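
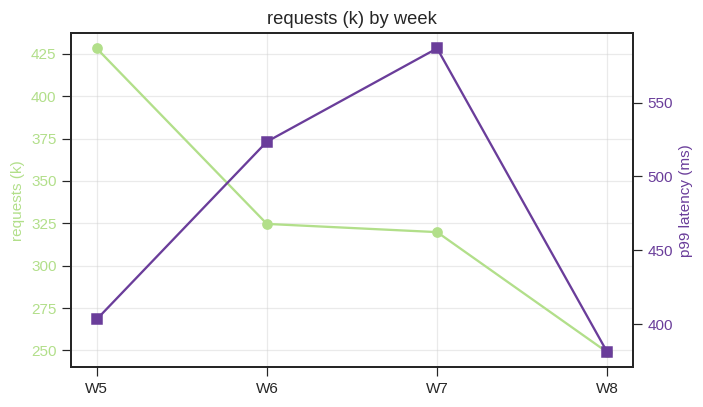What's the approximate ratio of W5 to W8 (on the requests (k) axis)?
W5 ≈ 420, W8 ≈ 240; 420/240 ≈ 1.75.

≈ 1.75×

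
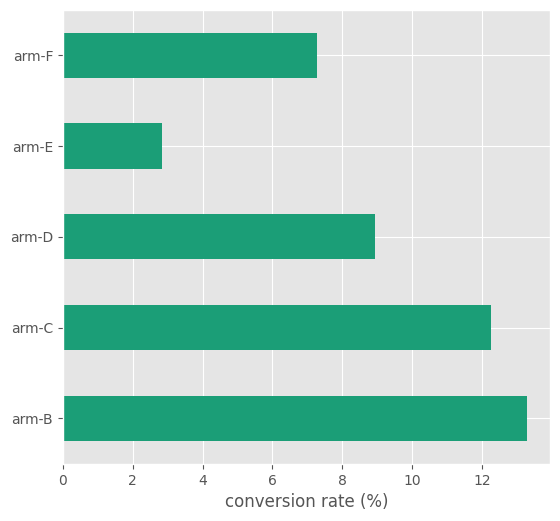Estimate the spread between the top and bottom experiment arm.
Max arm-B ≈ 14, min arm-E ≈ 2; range ≈ 12.

≈ 12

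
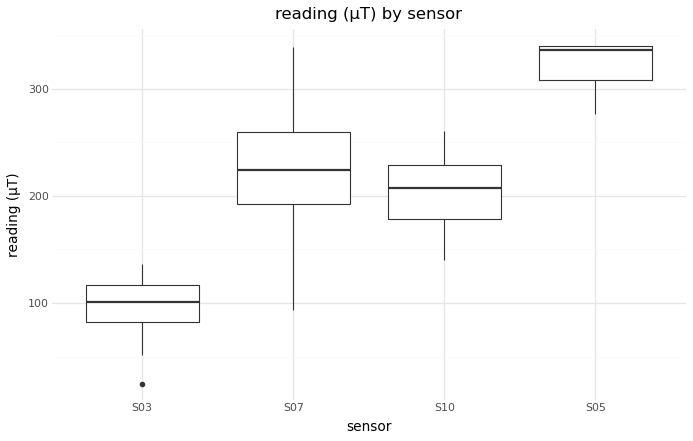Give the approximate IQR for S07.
≈ 60

Q3 ≈ 260, Q1 ≈ 200; IQR ≈ 60.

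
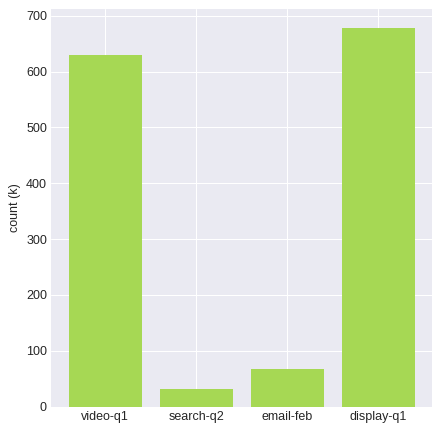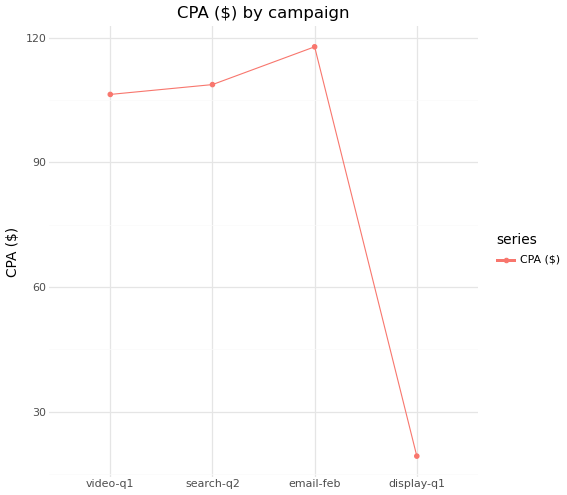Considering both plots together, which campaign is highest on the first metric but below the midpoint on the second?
display-q1

Chart 2 median CPA ($) ≈ 100; below-median campaigns: video-q1, display-q1. Among those, display-q1 has the highest count (k) (≈ 700).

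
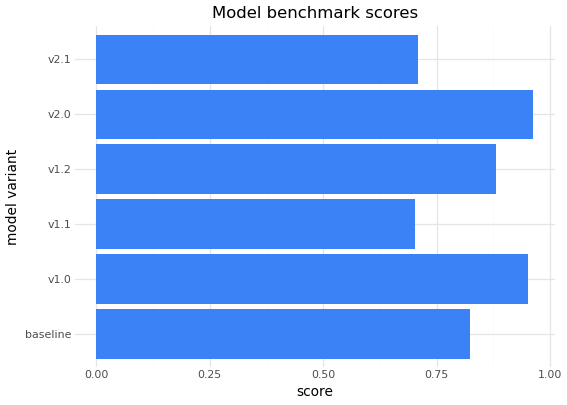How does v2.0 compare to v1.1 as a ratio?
≈ 1.43×

v2.0 ≈ 1.0, v1.1 ≈ 0.7; 1.0/0.7 ≈ 1.43.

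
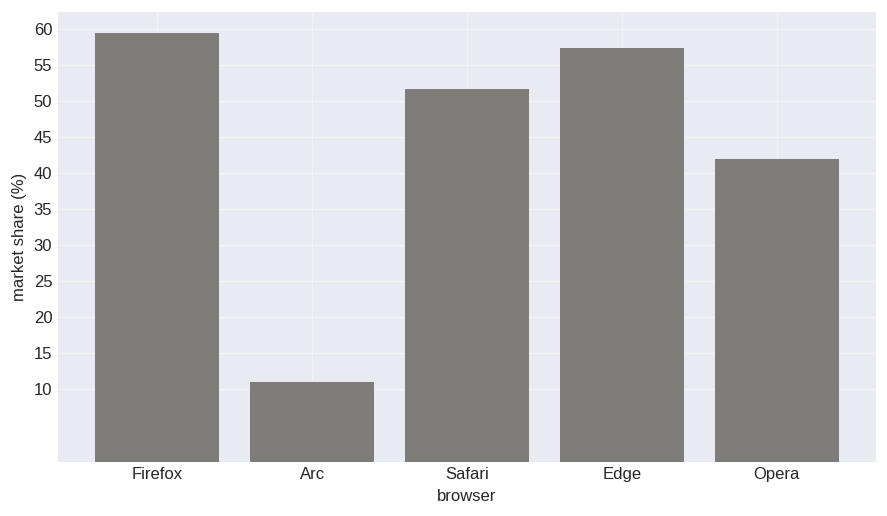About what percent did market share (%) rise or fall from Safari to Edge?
≈ +10%

Safari ≈ 50, Edge ≈ 55; (55 − 50) / 50 ≈ +10%.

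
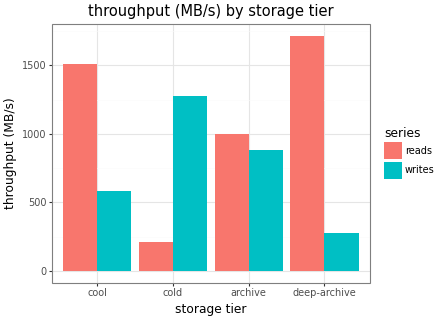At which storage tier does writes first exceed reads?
cold

cool: writes ≈ 600 vs reads ≈ 1600 (not yet); cold: writes ≈ 1200 vs reads ≈ 200 (first crossover).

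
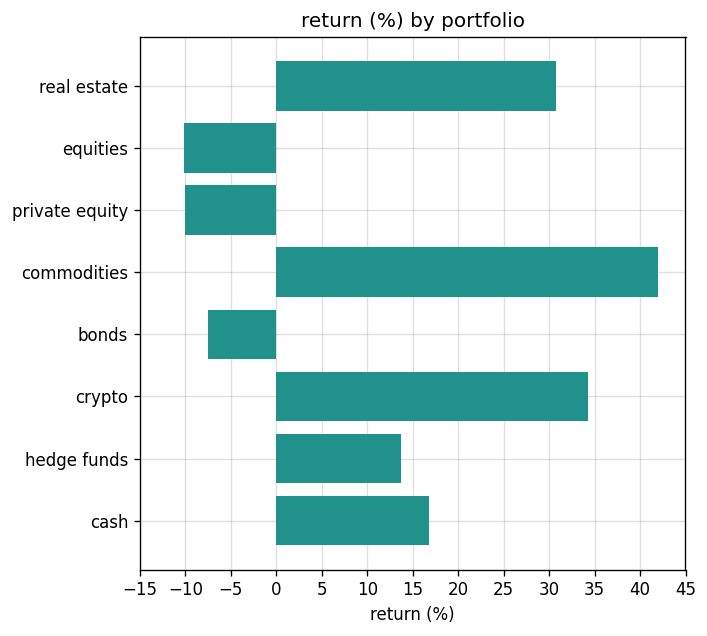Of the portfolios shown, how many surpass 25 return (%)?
3

Above 25: real estate, commodities, crypto.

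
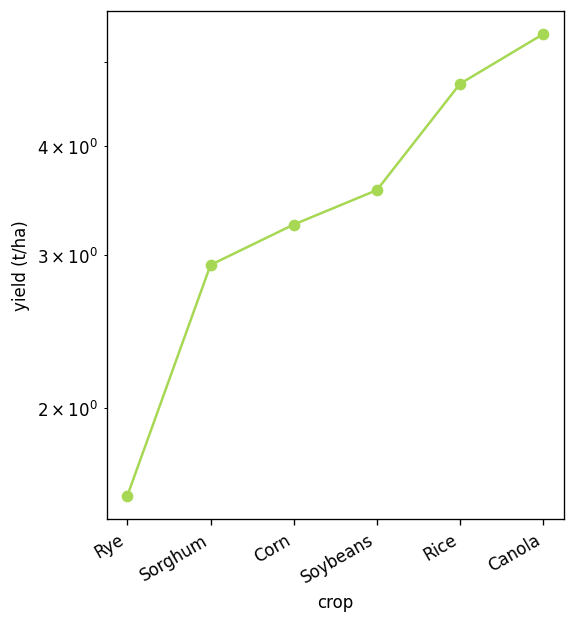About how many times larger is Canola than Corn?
≈ 1.57×

Canola ≈ 5.5, Corn ≈ 3.5; 5.5/3.5 ≈ 1.57.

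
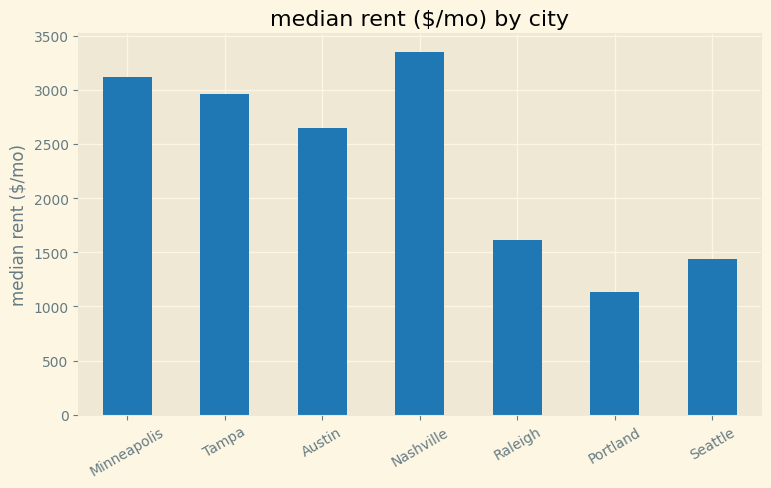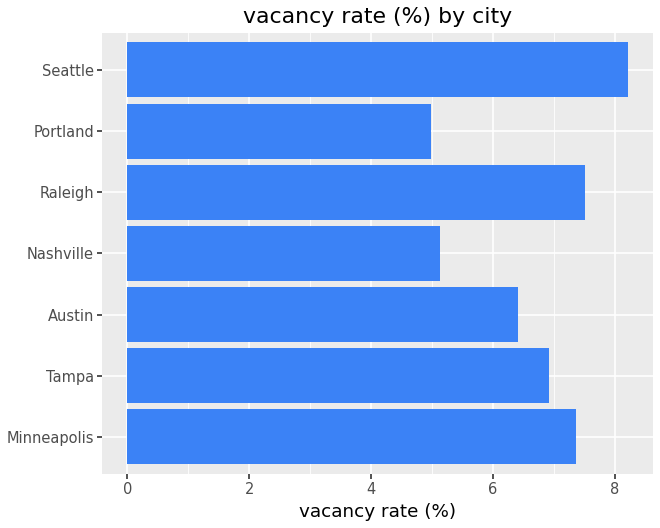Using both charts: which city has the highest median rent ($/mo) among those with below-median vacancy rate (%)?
Chart 2 median vacancy rate (%) ≈ 7; below-median cities: Austin, Nashville, Portland. Among those, Nashville has the highest median rent ($/mo) (≈ 3500).

Nashville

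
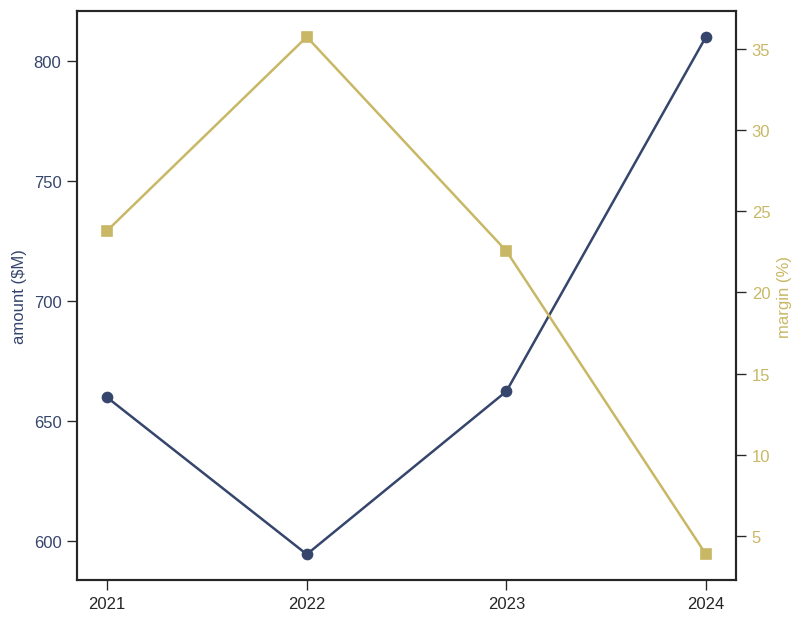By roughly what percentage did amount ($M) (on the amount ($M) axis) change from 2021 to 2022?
≈ -9.1%

2021 ≈ 660, 2022 ≈ 600; (600 − 660) / 660 ≈ -9.1%.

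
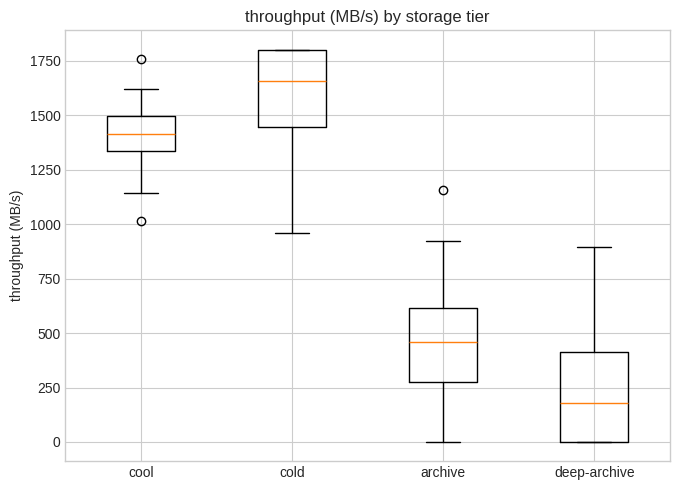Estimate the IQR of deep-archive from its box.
≈ 400

Q3 ≈ 400, Q1 ≈ 0; IQR ≈ 400.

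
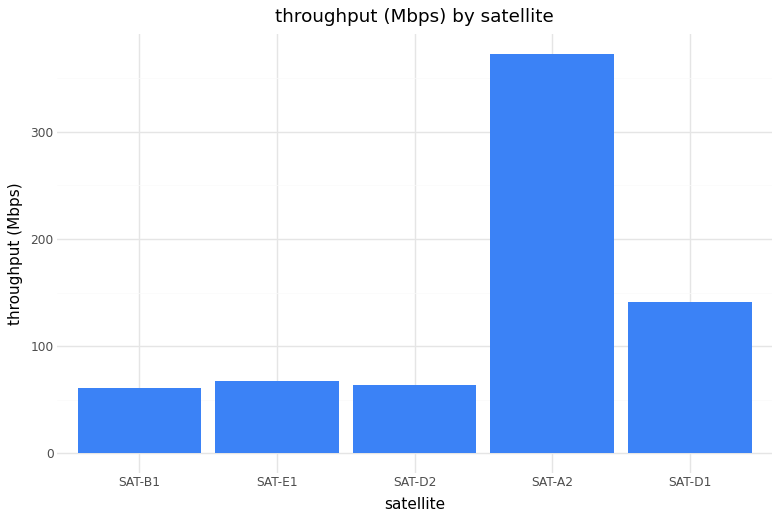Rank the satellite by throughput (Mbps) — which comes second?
Top 3: SAT-A2 ≈ 350, SAT-D1 ≈ 150, SAT-E1 ≈ 50.

SAT-D1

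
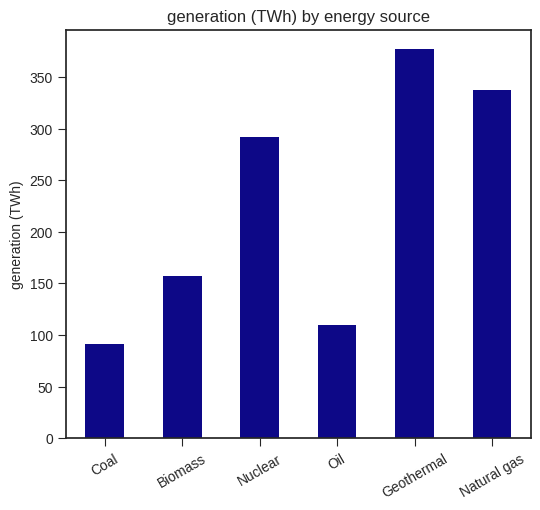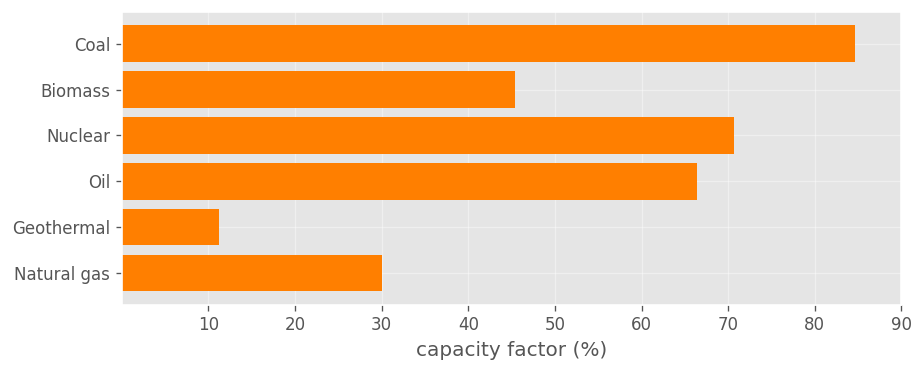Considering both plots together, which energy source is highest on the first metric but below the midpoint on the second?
Chart 2 median capacity factor (%) ≈ 60; below-median energy sources: Biomass, Geothermal, Natural gas. Among those, Geothermal has the highest generation (TWh) (≈ 400).

Geothermal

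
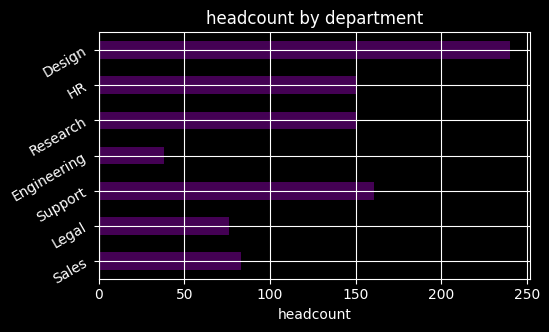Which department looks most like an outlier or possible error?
Engineering

Engineering ≈ 40; the rest sit between ≈ 80 and ≈ 240.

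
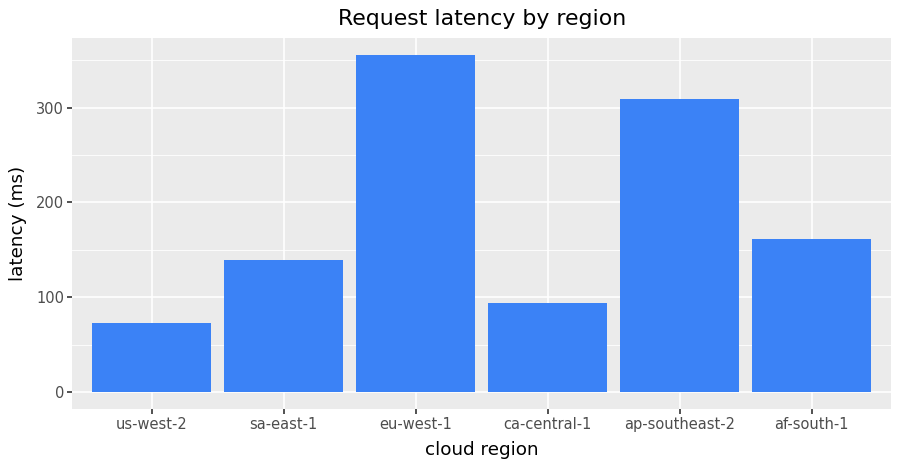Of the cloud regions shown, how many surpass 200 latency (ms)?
Above 200: eu-west-1, ap-southeast-2.

2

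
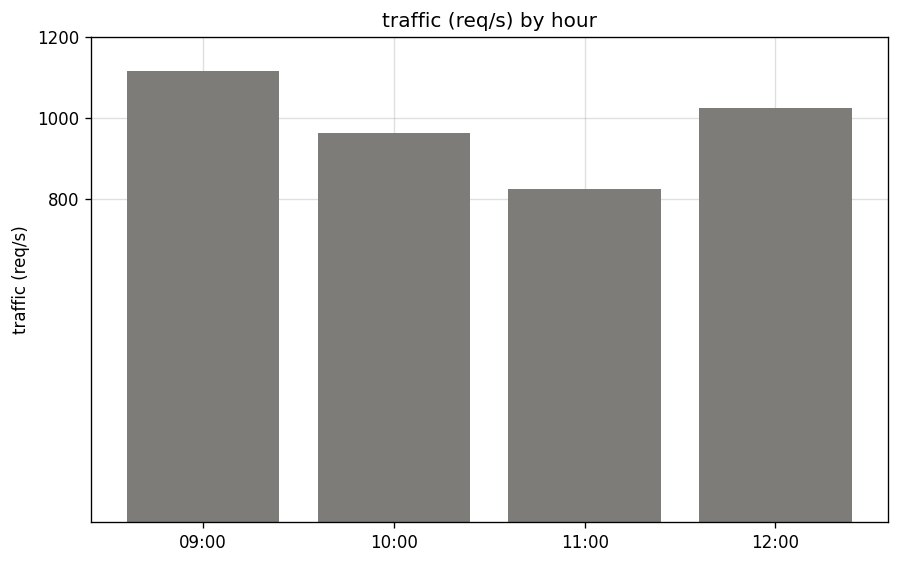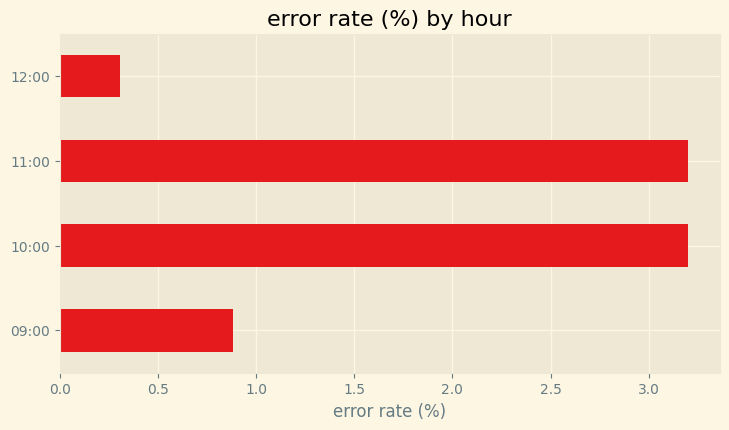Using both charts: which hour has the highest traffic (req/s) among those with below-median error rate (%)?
09:00

Chart 2 median error rate (%) ≈ 2; below-median hours: 09:00, 12:00. Among those, 09:00 has the highest traffic (req/s) (≈ 1200).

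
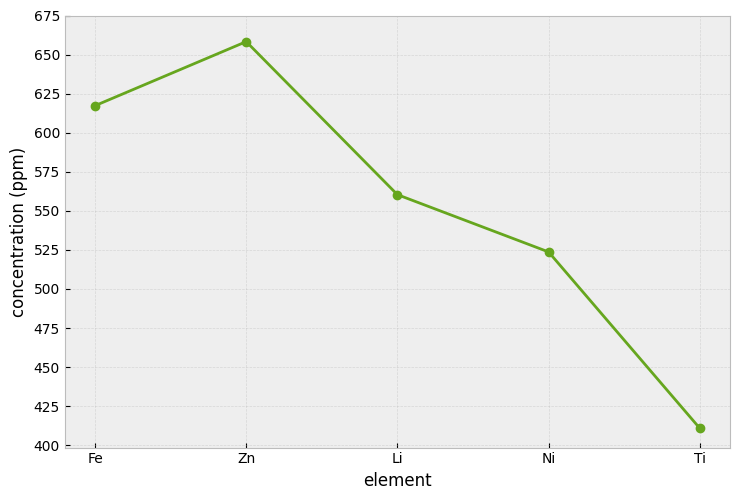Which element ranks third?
Top 4: Zn ≈ 650, Fe ≈ 625, Li ≈ 550, Ni ≈ 525.

Li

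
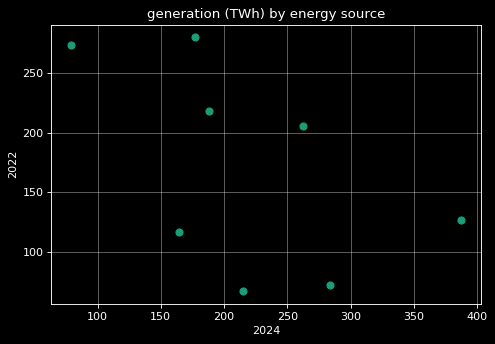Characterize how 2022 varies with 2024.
Points are negatively correlated; moderate (|r| ≈ 0.5).

negative, moderate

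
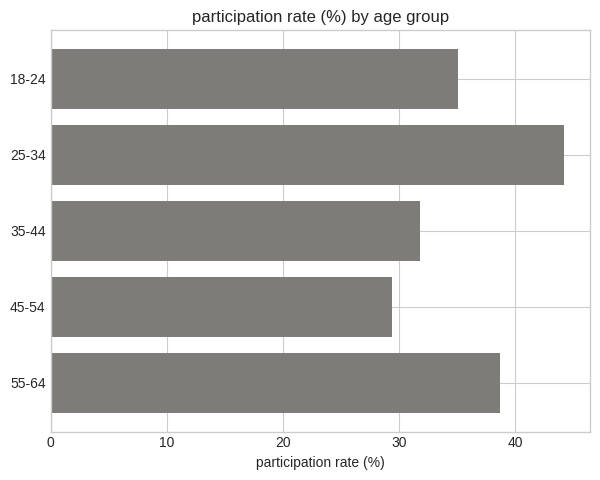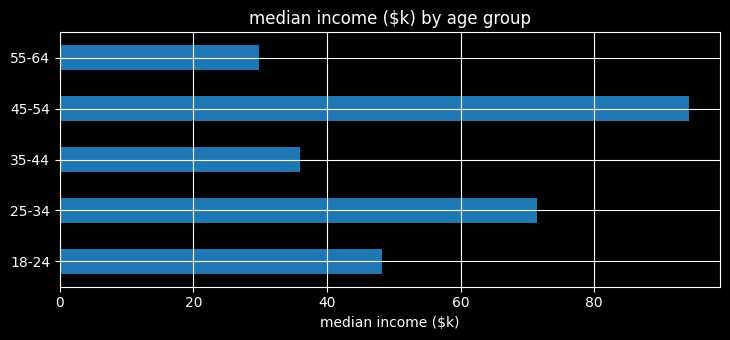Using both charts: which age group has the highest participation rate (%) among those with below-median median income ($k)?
55-64

Chart 2 median median income ($k) ≈ 50; below-median age groups: 35-44, 55-64. Among those, 55-64 has the highest participation rate (%) (≈ 40).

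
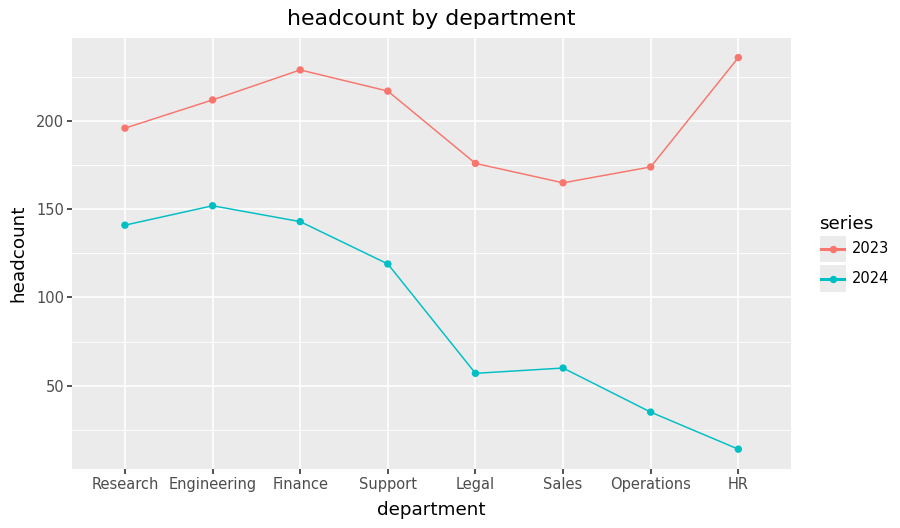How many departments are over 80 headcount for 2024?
4

Above 80: Research, Engineering, Finance, Support.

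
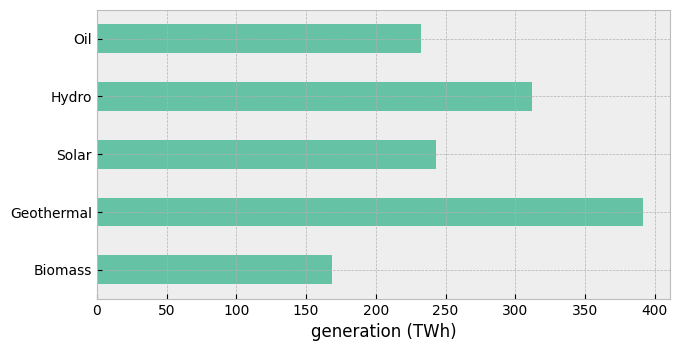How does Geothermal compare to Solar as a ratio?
Geothermal ≈ 400, Solar ≈ 250; 400/250 ≈ 1.6.

≈ 1.6×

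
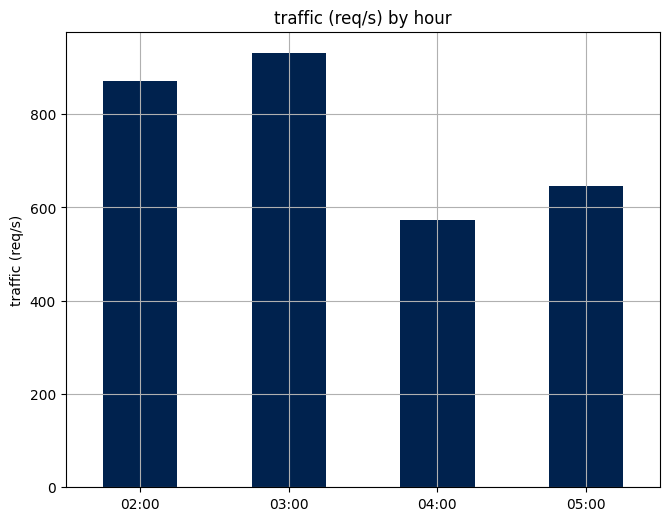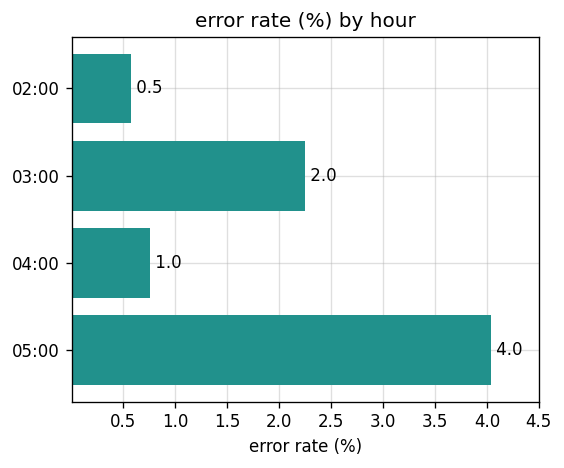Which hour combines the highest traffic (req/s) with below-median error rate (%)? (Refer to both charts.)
02:00

Chart 2 median error rate (%) ≈ 1.5; below-median hours: 02:00, 04:00. Among those, 02:00 has the highest traffic (req/s) (≈ 900).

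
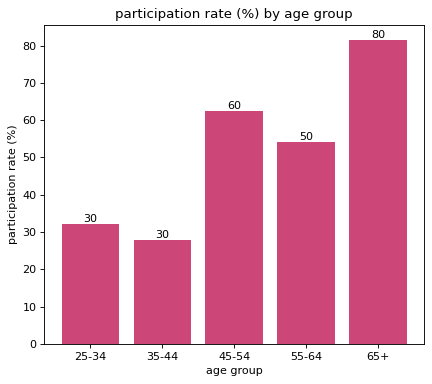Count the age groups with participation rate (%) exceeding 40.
3

Above 40: 45-54, 55-64, 65+.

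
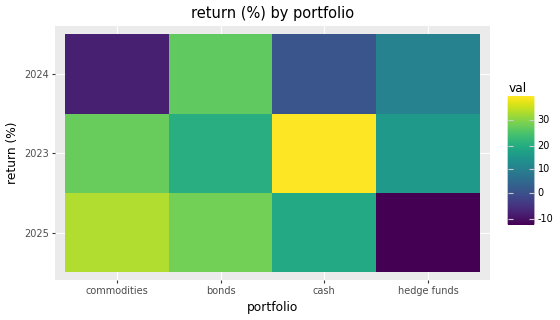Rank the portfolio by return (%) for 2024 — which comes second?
hedge funds

Top 3 for 2024: bonds ≈ 25, hedge funds ≈ 10, cash ≈ 0.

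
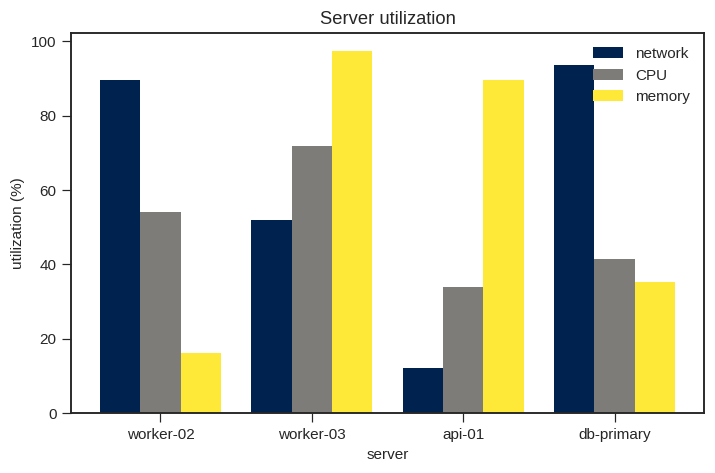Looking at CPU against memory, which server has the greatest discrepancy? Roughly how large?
api-01, ≈ 60 %

api-01: CPU ≈ 30, memory ≈ 90 → gap ≈ 60. Next-largest (worker-02) is only ≈ 30.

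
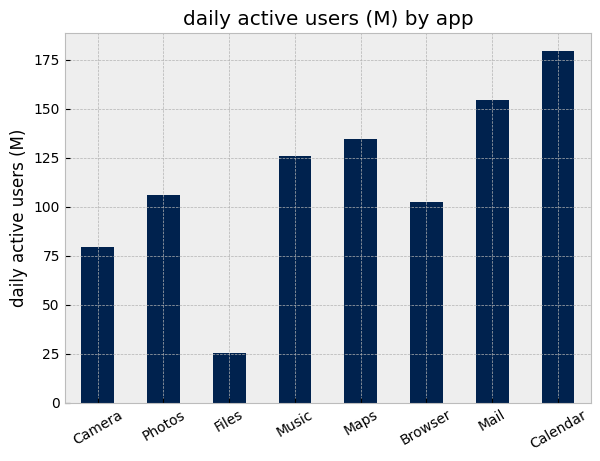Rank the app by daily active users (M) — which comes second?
Mail

Top 3: Calendar ≈ 180, Mail ≈ 160, Maps ≈ 140.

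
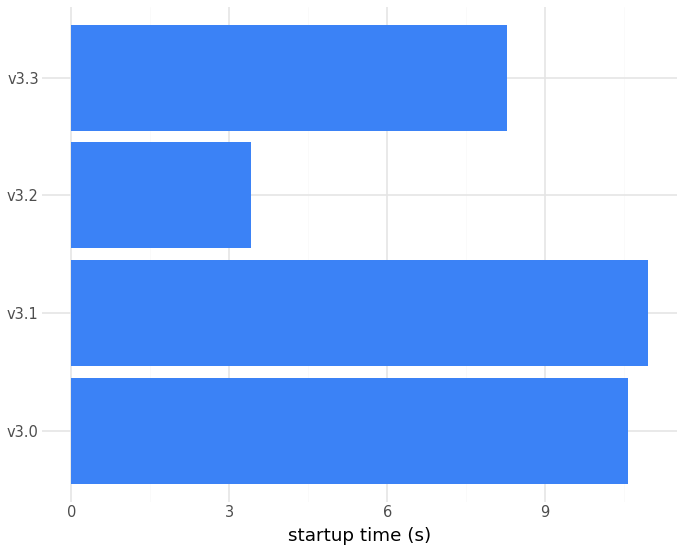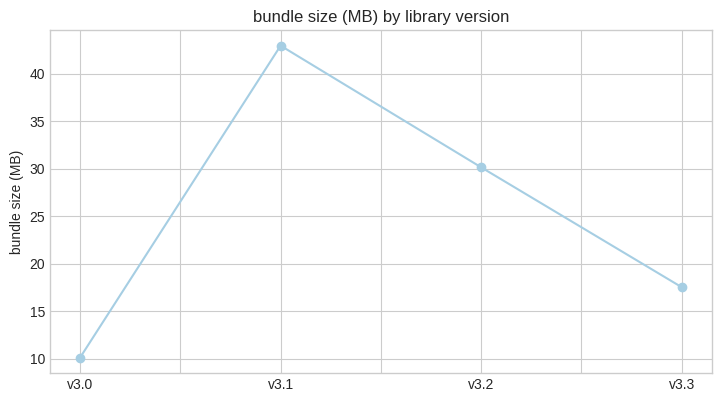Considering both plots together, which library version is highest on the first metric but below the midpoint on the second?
Chart 2 median bundle size (MB) ≈ 25; below-median library versions: v3.0, v3.3. Among those, v3.0 has the highest startup time (s) (≈ 10).

v3.0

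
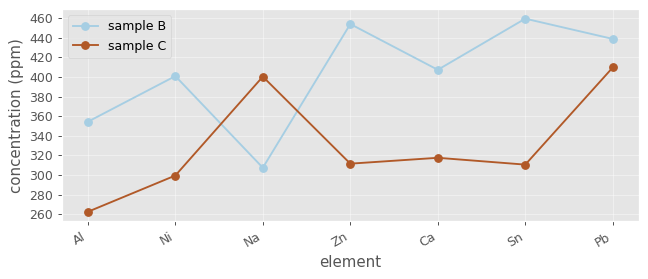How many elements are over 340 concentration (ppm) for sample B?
6

Above 340: Al, Ni, Zn, Ca, Sn, Pb.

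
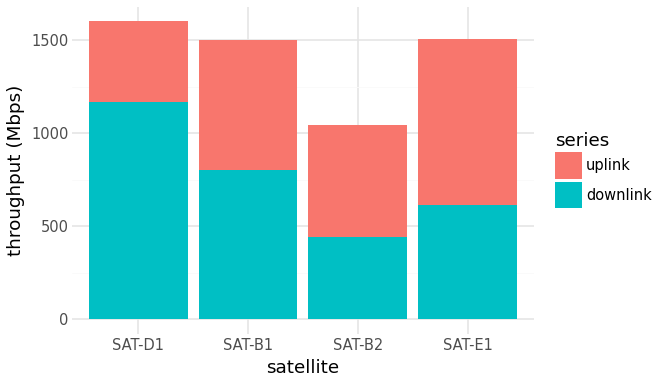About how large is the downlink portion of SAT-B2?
downlink top ≈ 400, bottom ≈ 0; segment ≈ 400.

≈ 400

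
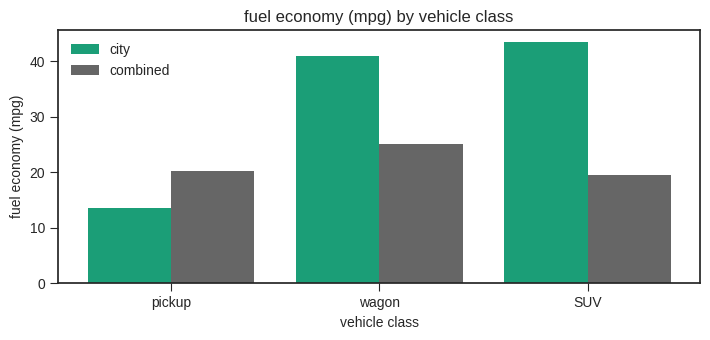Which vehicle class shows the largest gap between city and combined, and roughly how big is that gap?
SUV, ≈ 25 mpg

SUV: city ≈ 45, combined ≈ 20 → gap ≈ 25. Next-largest (wagon) is only ≈ 15.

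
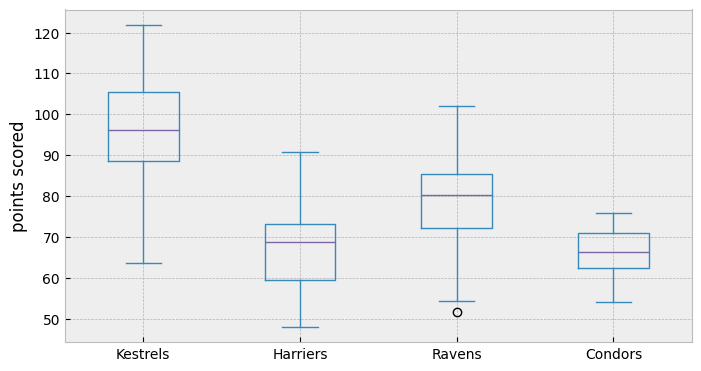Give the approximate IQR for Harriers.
≈ 15

Q3 ≈ 75, Q1 ≈ 60; IQR ≈ 15.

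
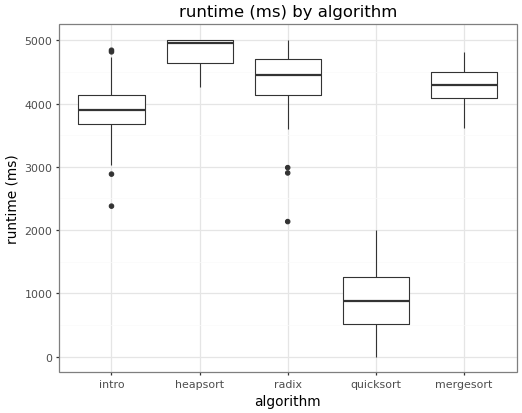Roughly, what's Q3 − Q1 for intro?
≈ 500

Q3 ≈ 4000, Q1 ≈ 3500; IQR ≈ 500.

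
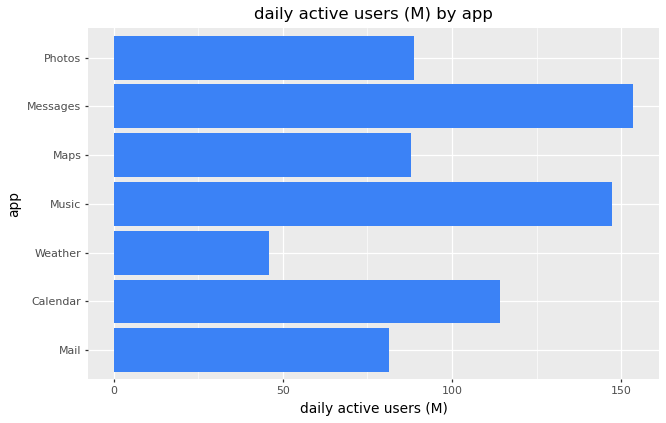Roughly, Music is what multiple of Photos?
≈ 1.75×

Music ≈ 140, Photos ≈ 80; 140/80 ≈ 1.75.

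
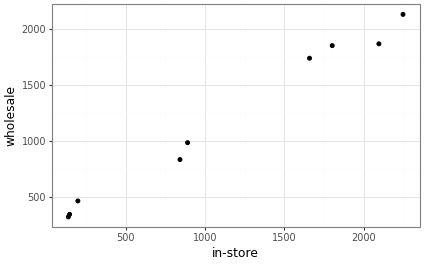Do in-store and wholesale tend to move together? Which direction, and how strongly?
positive, strong

Points are positively correlated; strong (|r| ≈ 1.0).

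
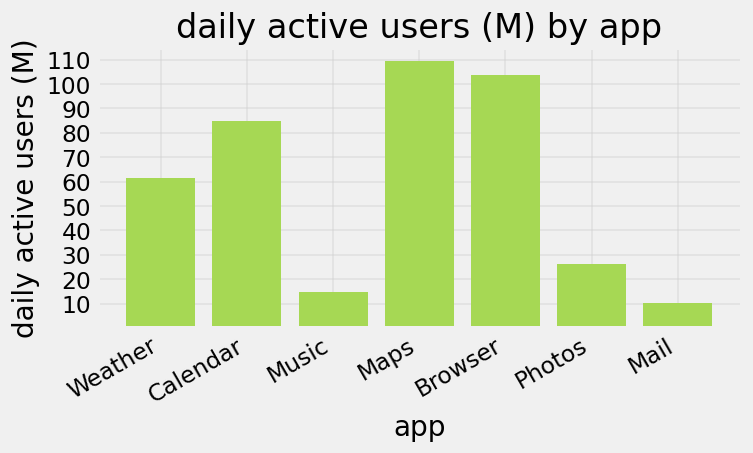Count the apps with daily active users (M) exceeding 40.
Above 40: Weather, Calendar, Maps, Browser.

4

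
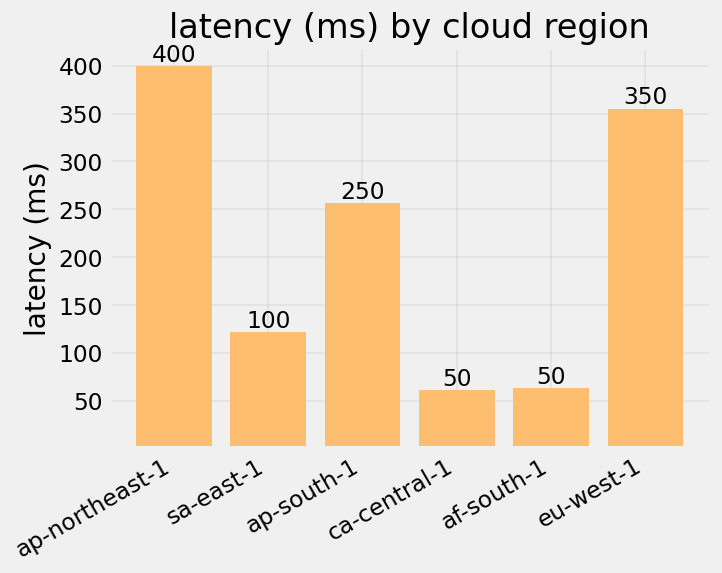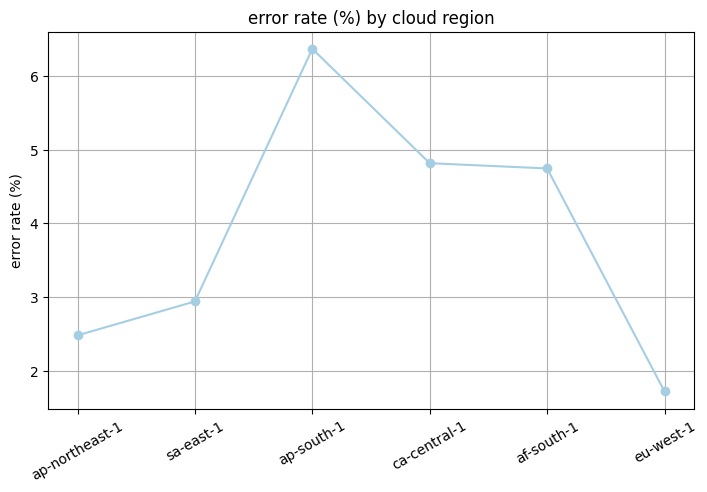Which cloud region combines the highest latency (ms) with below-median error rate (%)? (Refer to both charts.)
ap-northeast-1

Chart 2 median error rate (%) ≈ 4; below-median cloud regions: ap-northeast-1, sa-east-1, eu-west-1. Among those, ap-northeast-1 has the highest latency (ms) (≈ 400).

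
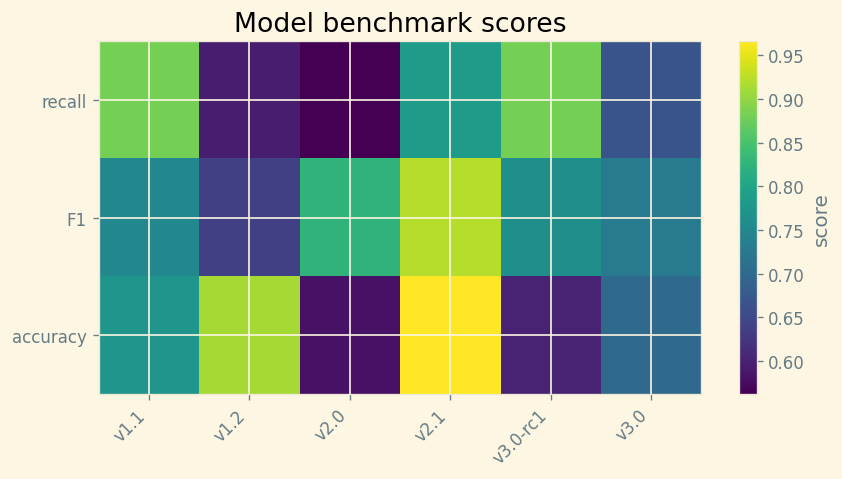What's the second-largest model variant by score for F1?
Top 3 for F1: v2.1 ≈ 0.90, v2.0 ≈ 0.80, v3.0-rc1 ≈ 0.75.

v2.0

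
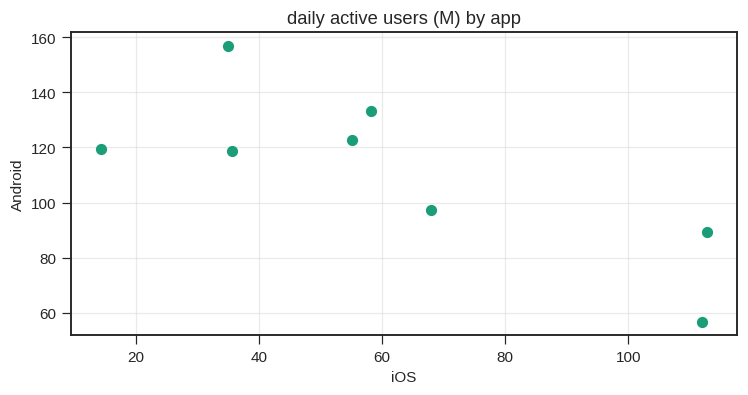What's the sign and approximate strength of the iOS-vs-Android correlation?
Points are negatively correlated; strong (|r| ≈ 0.8).

negative, strong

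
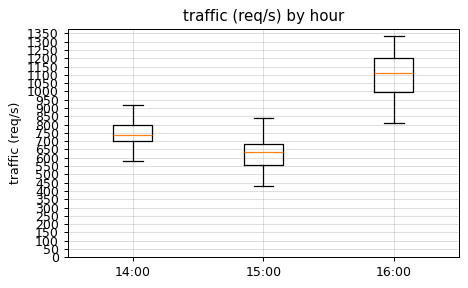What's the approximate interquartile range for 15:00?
Q3 ≈ 700, Q1 ≈ 550; IQR ≈ 150.

≈ 150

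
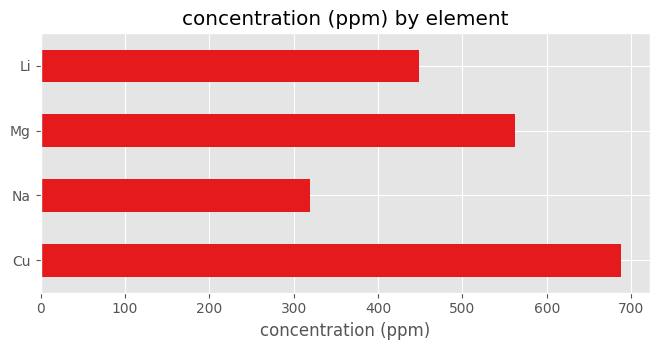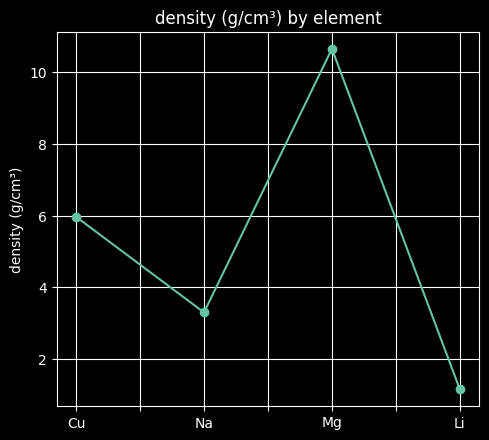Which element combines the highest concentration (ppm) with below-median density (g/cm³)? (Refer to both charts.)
Li

Chart 2 median density (g/cm³) ≈ 5; below-median elements: Na, Li. Among those, Li has the highest concentration (ppm) (≈ 400).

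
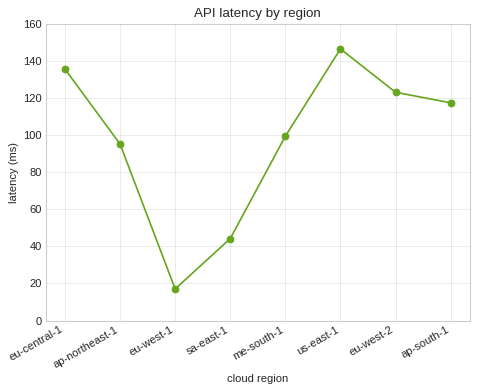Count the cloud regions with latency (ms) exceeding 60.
Above 60: eu-central-1, ap-northeast-1, me-south-1, us-east-1, eu-west-2, ap-south-1.

6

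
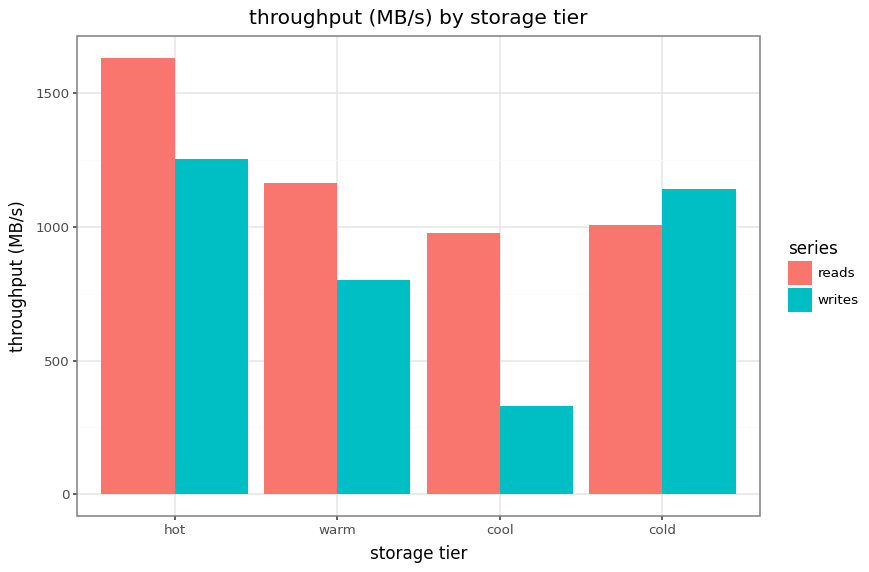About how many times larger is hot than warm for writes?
≈ 1.5×

hot ≈ 1200, warm ≈ 800; 1200/800 ≈ 1.5.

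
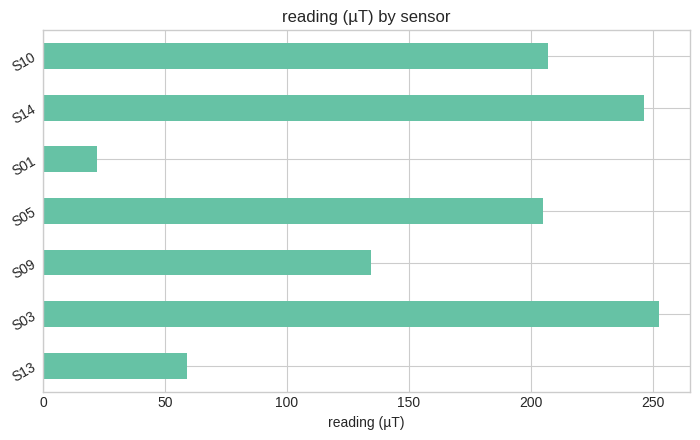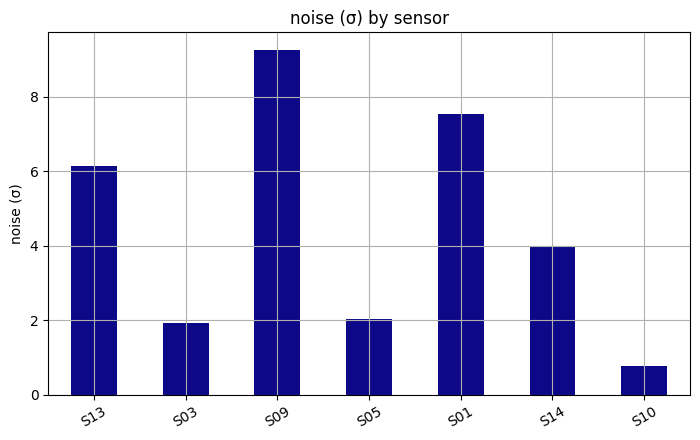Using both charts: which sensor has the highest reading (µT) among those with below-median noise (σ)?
S03

Chart 2 median noise (σ) ≈ 4; below-median sensors: S03, S05, S10. Among those, S03 has the highest reading (µT) (≈ 250).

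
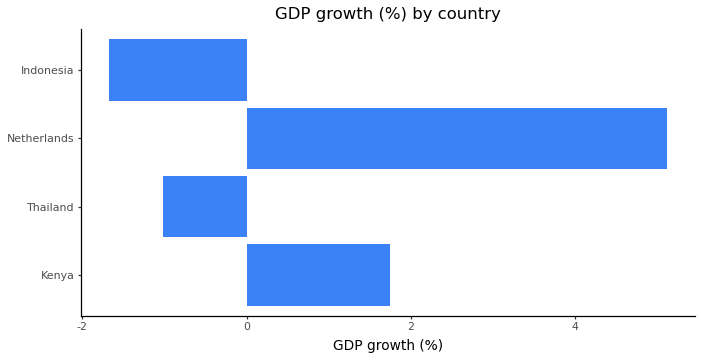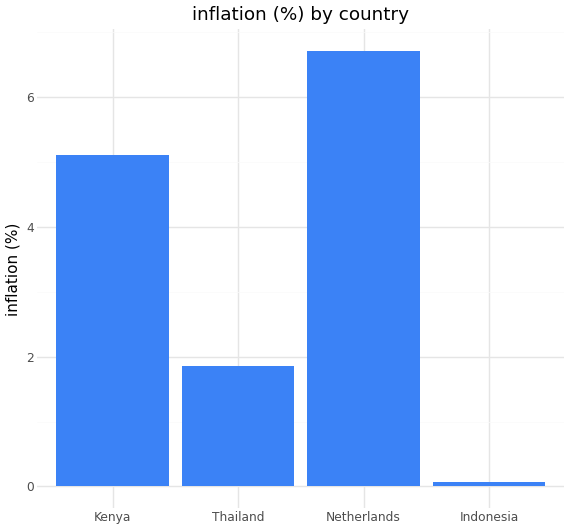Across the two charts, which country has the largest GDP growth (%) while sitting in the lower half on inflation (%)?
Thailand

Chart 2 median inflation (%) ≈ 3; below-median countries: Thailand, Indonesia. Among those, Thailand has the highest GDP growth (%) (≈ -1).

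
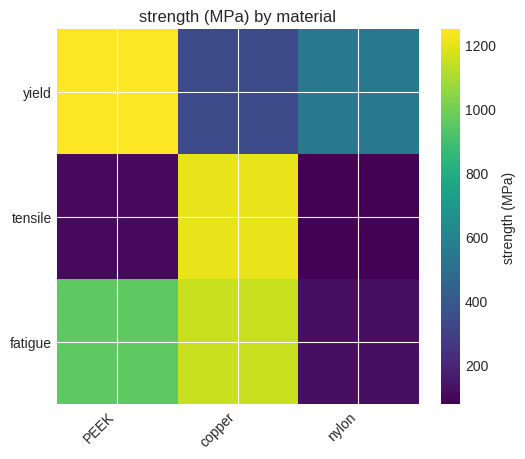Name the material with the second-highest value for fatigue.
PEEK

Top 3 for fatigue: copper ≈ 1100, PEEK ≈ 1000, nylon ≈ 100.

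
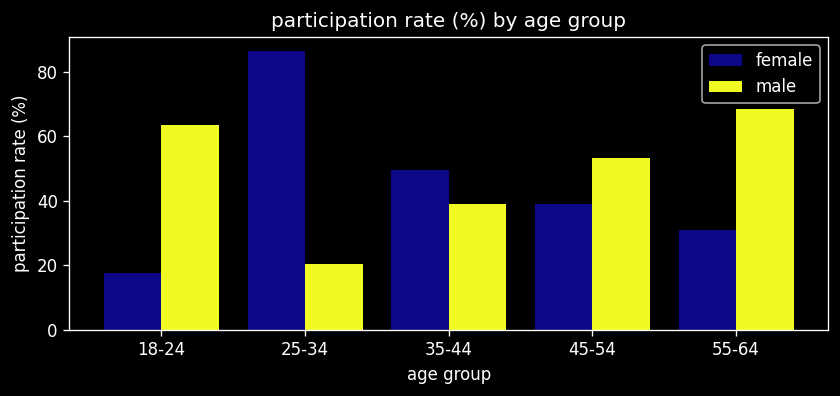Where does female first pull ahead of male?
25-34

18-24: female ≈ 20 vs male ≈ 60 (not yet); 25-34: female ≈ 90 vs male ≈ 20 (first crossover).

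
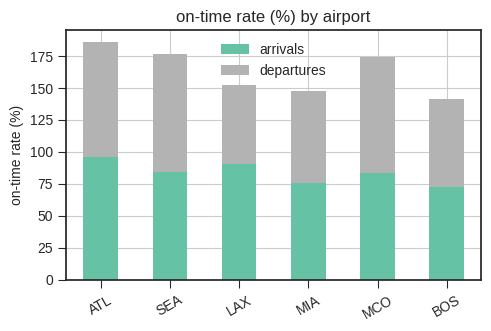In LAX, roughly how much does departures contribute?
departures top ≈ 160, bottom ≈ 100; segment ≈ 60.

≈ 60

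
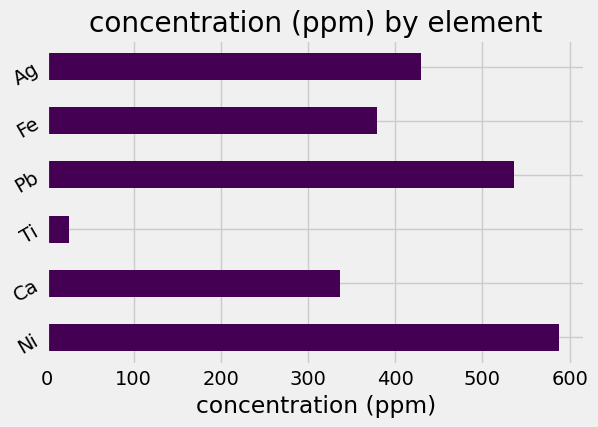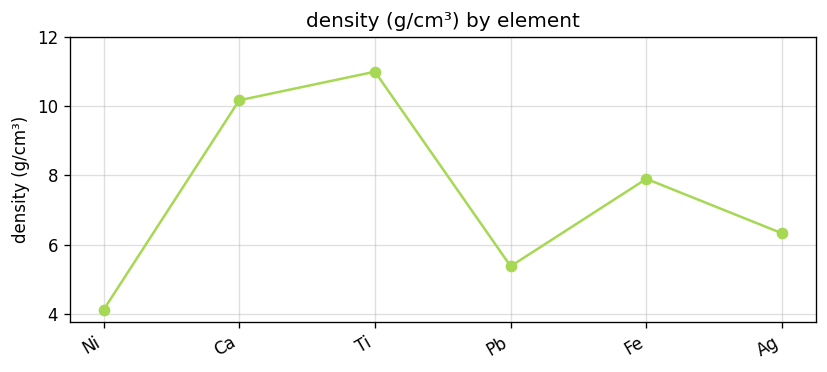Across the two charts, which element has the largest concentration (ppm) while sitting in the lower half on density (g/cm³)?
Chart 2 median density (g/cm³) ≈ 8; below-median elements: Ni, Pb, Ag. Among those, Ni has the highest concentration (ppm) (≈ 600).

Ni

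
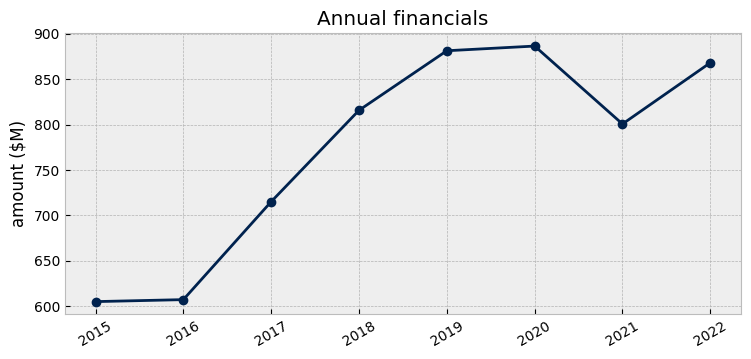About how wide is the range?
≈ 275

Max 2020 ≈ 875, min 2015 ≈ 600; range ≈ 275.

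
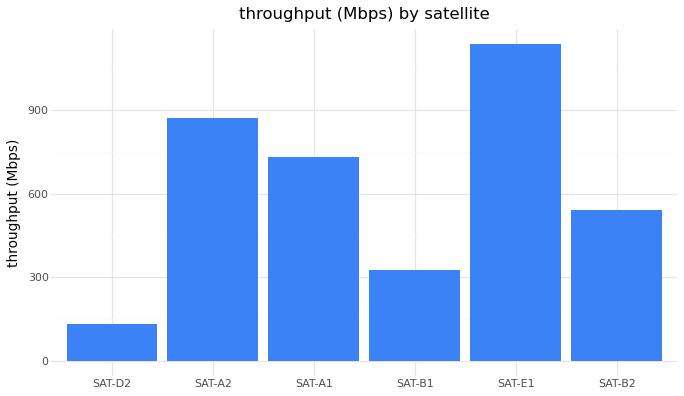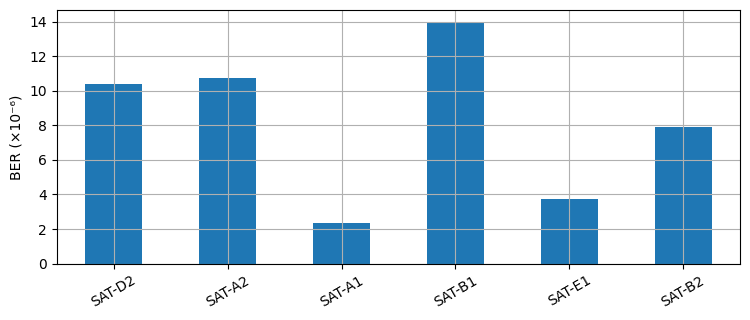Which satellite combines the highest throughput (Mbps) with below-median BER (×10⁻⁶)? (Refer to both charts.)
SAT-E1

Chart 2 median BER (×10⁻⁶) ≈ 10; below-median satellites: SAT-A1, SAT-E1, SAT-B2. Among those, SAT-E1 has the highest throughput (Mbps) (≈ 1200).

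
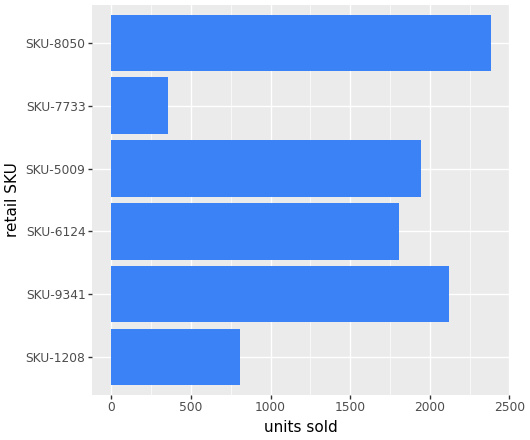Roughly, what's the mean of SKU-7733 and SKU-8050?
≈ 1400

(400 + 2400) / 2 ≈ 1400.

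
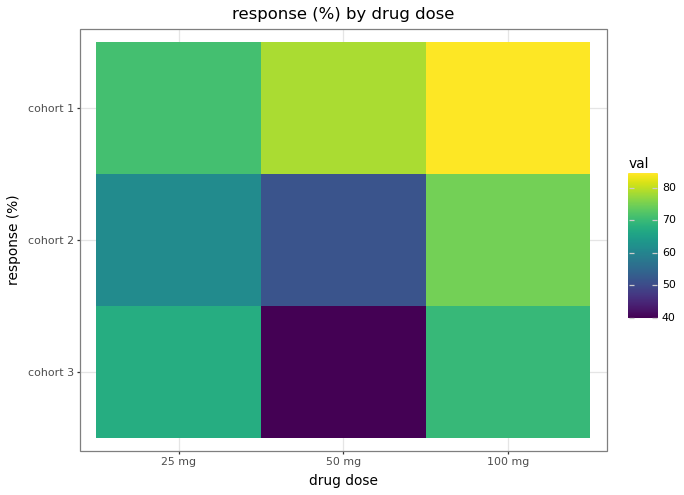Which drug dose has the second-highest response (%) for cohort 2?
25 mg

Top 3 for cohort 2: 100 mg ≈ 75, 25 mg ≈ 60, 50 mg ≈ 50.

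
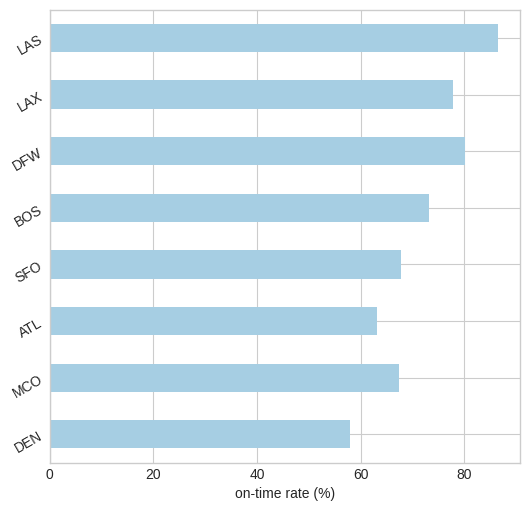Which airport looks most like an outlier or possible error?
LAS ≈ 90; the rest sit between ≈ 60 and ≈ 80.

LAS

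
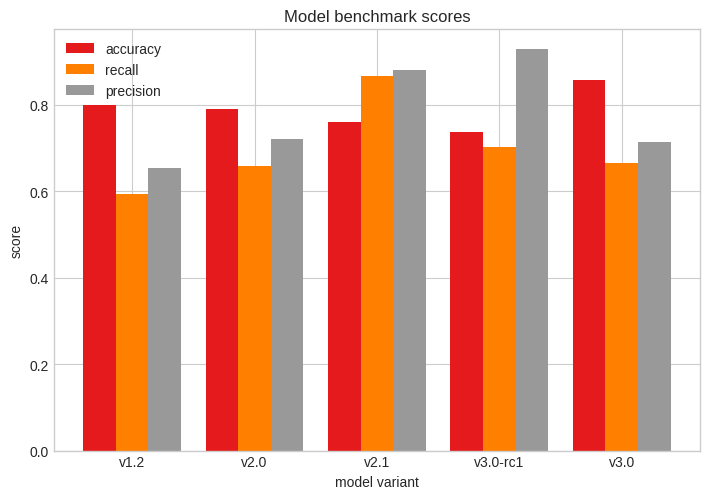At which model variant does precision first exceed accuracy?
v2.1

v2.0: precision ≈ 0.7 vs accuracy ≈ 0.8 (not yet); v2.1: precision ≈ 0.9 vs accuracy ≈ 0.8 (first crossover).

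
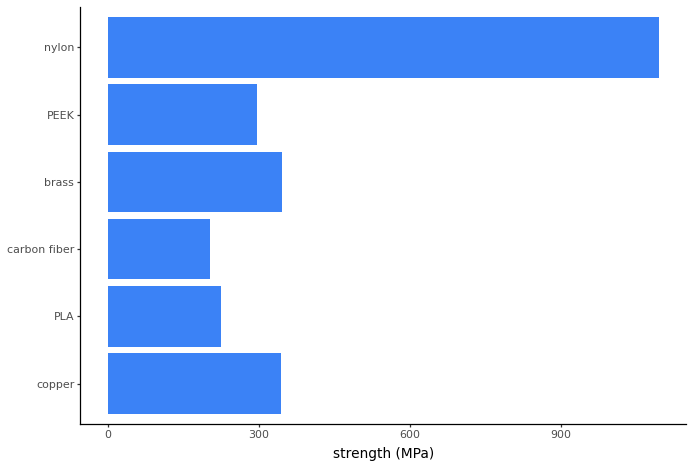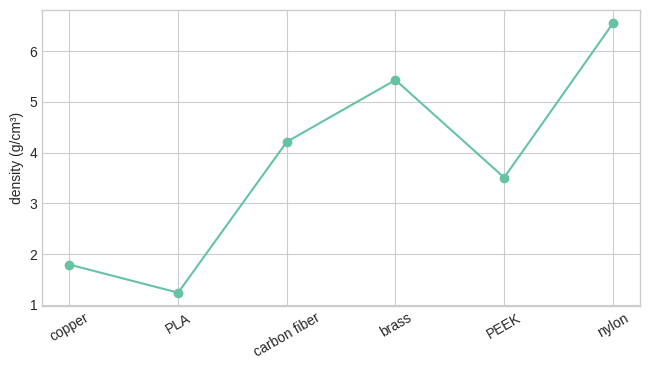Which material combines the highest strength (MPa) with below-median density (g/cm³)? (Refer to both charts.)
Chart 2 median density (g/cm³) ≈ 4; below-median materials: copper, PLA, PEEK. Among those, copper has the highest strength (MPa) (≈ 400).

copper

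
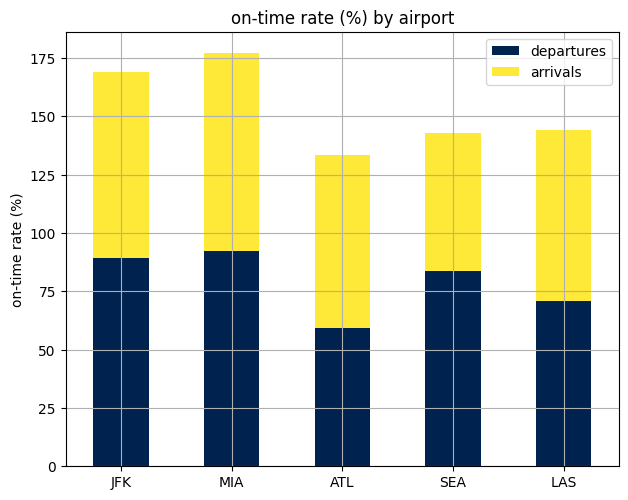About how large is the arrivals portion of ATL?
≈ 80

arrivals top ≈ 140, bottom ≈ 60; segment ≈ 80.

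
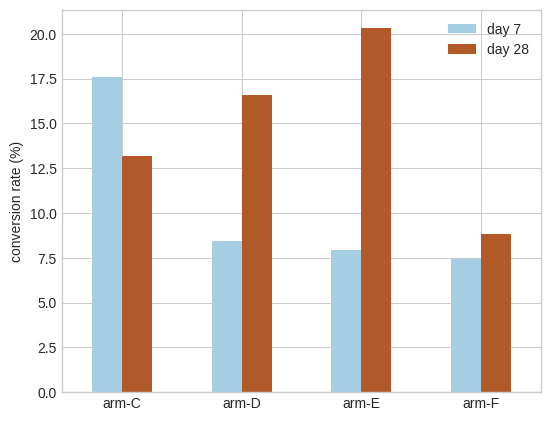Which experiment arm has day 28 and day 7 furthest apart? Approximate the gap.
arm-E, ≈ 12 %

arm-E: day 28 ≈ 20, day 7 ≈ 8 → gap ≈ 12. Next-largest (arm-D) is only ≈ 8.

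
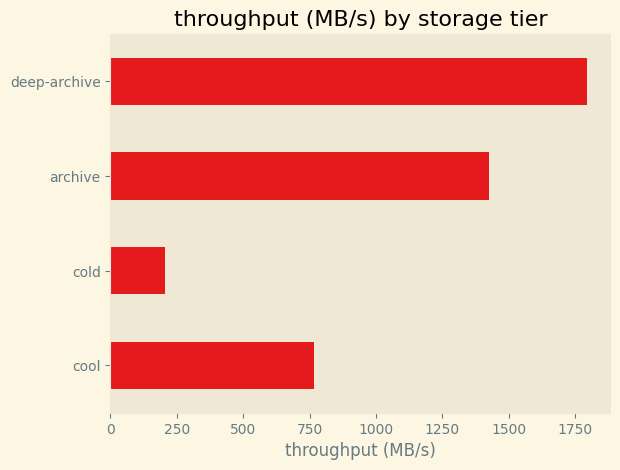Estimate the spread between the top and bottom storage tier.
≈ 1600

Max deep-archive ≈ 1800, min cold ≈ 200; range ≈ 1600.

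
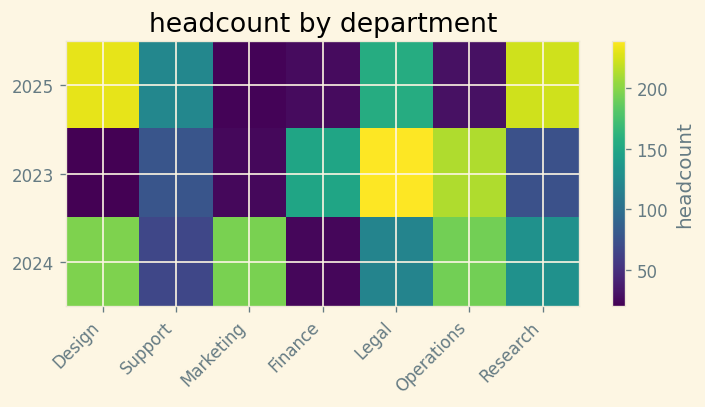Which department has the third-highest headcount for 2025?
Top 4 for 2025: Design ≈ 240, Research ≈ 220, Legal ≈ 160, Support ≈ 120.

Legal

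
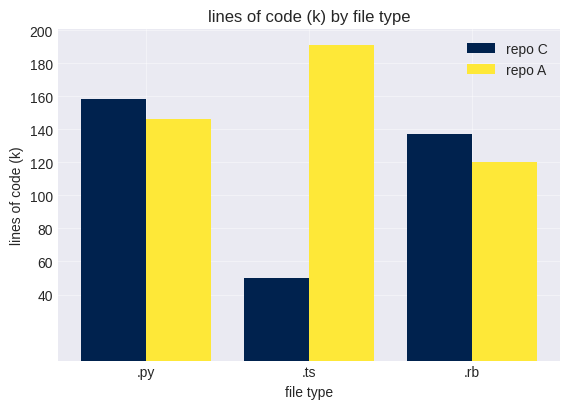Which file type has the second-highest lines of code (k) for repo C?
.rb

Top 3 for repo C: .py ≈ 160, .rb ≈ 140, .ts ≈ 60.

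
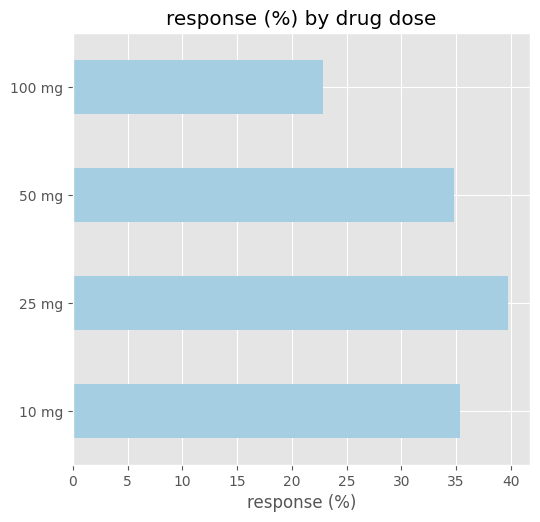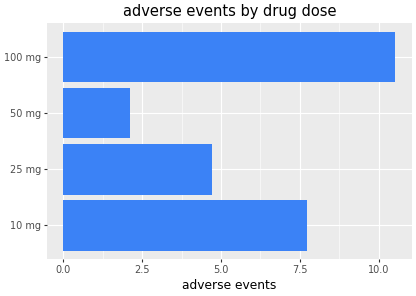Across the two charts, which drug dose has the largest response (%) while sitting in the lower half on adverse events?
25 mg

Chart 2 median adverse events ≈ 6; below-median drug doses: 25 mg, 50 mg. Among those, 25 mg has the highest response (%) (≈ 40).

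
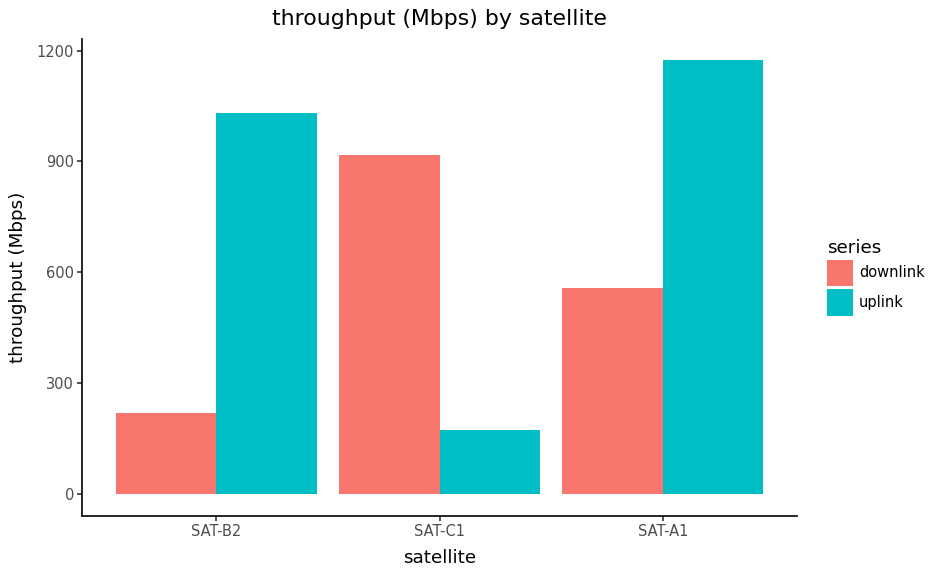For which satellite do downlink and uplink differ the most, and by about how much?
SAT-B2: downlink ≈ 200, uplink ≈ 1000 → gap ≈ 800. Next-largest (SAT-C1) is only ≈ 700.

SAT-B2, ≈ 800 Mbps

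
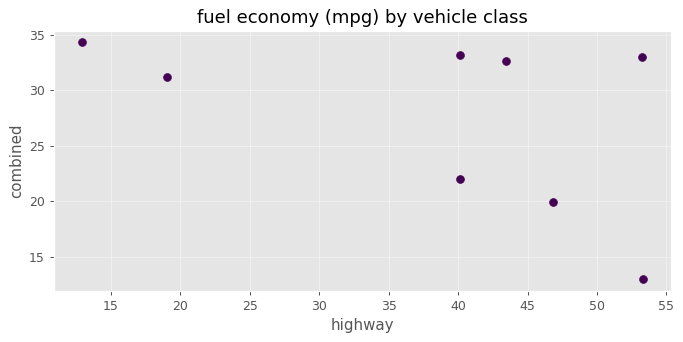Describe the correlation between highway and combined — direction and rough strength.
Points are negatively correlated; moderate (|r| ≈ 0.5).

negative, moderate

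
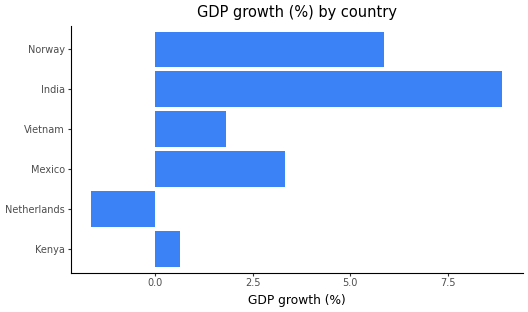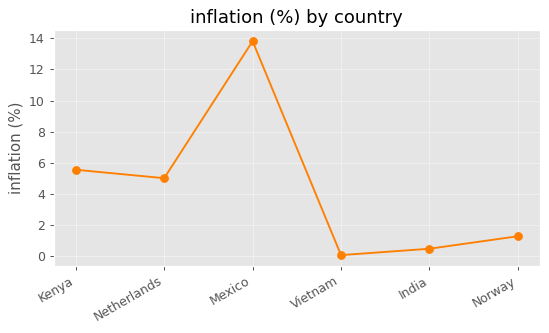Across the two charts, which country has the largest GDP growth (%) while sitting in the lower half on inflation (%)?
Chart 2 median inflation (%) ≈ 4; below-median countries: Vietnam, India, Norway. Among those, India has the highest GDP growth (%) (≈ 9).

India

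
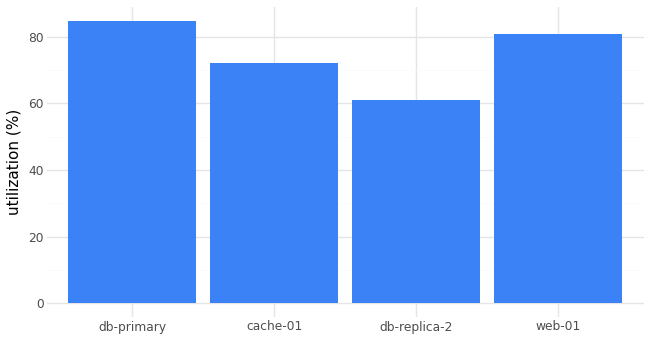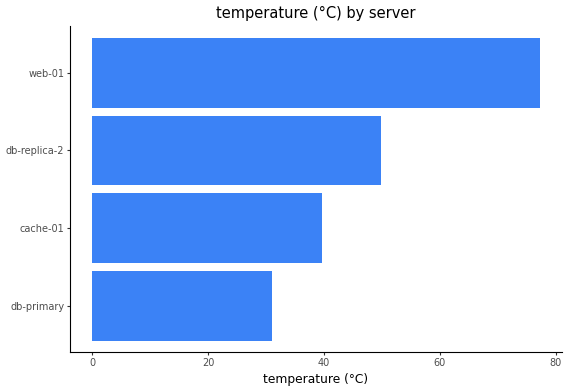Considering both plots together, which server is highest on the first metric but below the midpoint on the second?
Chart 2 median temperature (°C) ≈ 40; below-median servers: db-primary, cache-01. Among those, db-primary has the highest utilization (%) (≈ 80).

db-primary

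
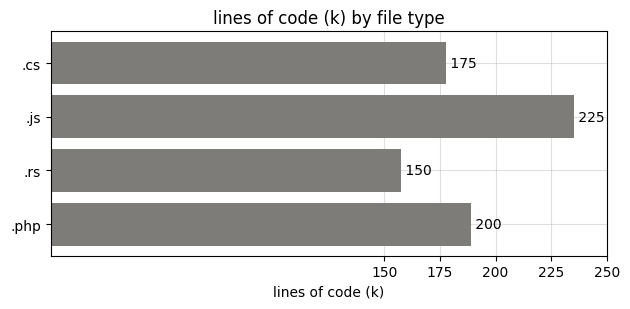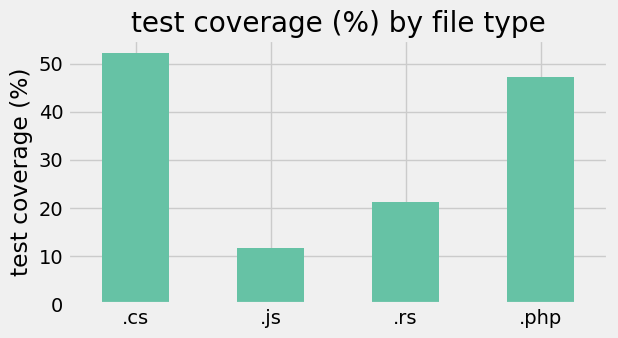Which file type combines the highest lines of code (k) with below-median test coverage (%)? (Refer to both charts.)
.js

Chart 2 median test coverage (%) ≈ 35; below-median file types: .js, .rs. Among those, .js has the highest lines of code (k) (≈ 225).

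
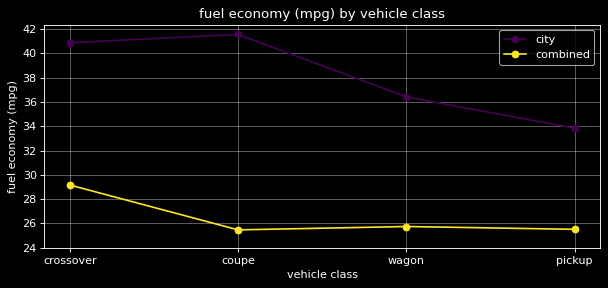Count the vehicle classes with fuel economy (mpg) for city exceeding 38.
Above 38: crossover, coupe.

2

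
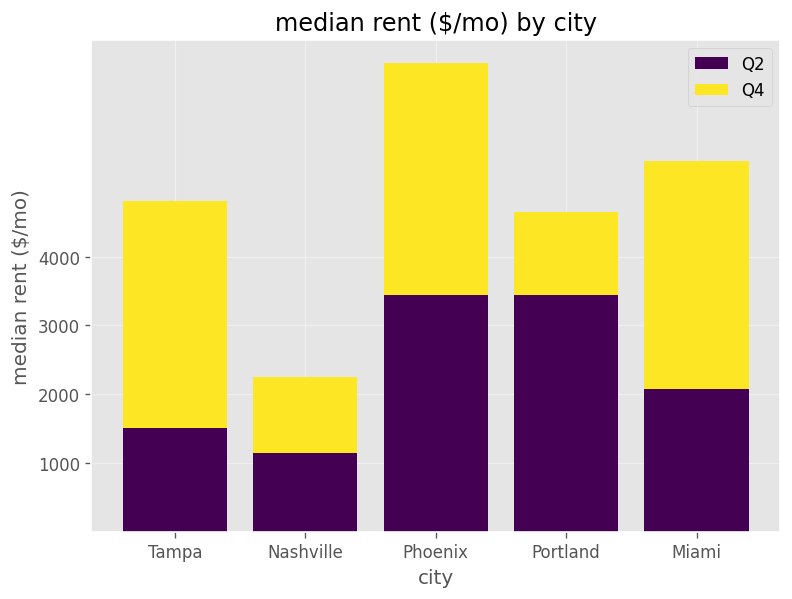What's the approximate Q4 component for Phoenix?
Q4 top ≈ 7000, bottom ≈ 3000; segment ≈ 4000.

≈ 4000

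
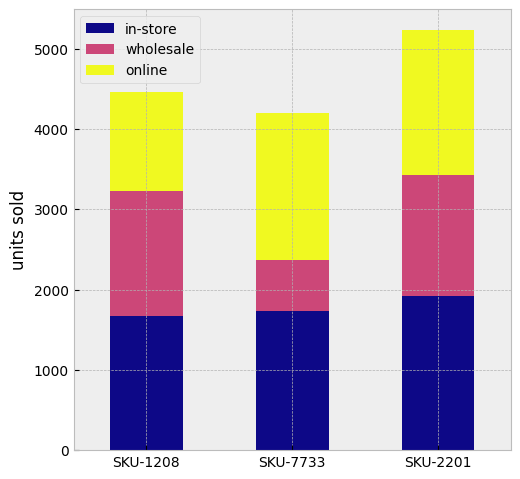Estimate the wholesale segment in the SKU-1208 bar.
wholesale top ≈ 3000, bottom ≈ 1500; segment ≈ 1500.

≈ 1500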